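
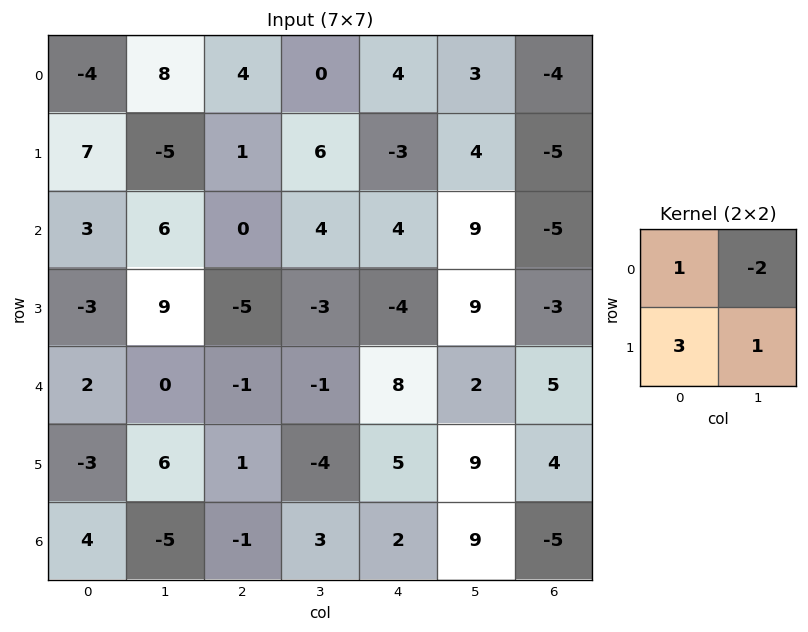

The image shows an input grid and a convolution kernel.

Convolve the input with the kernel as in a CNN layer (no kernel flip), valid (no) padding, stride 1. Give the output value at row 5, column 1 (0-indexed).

-12

The receptive field on the input at this output position is [6 1 / -5 -1]. Elementwise product with the kernel and sum: 6·1 + 1·-2 + -5·3 + -1·1.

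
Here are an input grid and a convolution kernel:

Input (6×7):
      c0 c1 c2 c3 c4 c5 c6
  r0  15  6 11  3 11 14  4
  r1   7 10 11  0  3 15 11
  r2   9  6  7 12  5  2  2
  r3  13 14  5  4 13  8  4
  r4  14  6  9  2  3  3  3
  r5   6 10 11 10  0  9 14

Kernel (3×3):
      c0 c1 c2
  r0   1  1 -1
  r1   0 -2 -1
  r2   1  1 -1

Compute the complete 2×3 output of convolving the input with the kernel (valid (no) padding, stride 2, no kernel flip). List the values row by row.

Output[0,0]: The receptive field on the input at this output position is [15 6 11 / 7 10 11 / 9 6 7]. Elementwise product with the kernel and sum: 15·1 + 6·1 + 11·-1 + 10·-2 + 11·-1 + 9·1 + 6·1 + 7·-1.
Output[0,1]: The receptive field on the input at this output position is [11 3 11 / 11 0 3 / 7 12 5]. Elementwise product with the kernel and sum: 11·1 + 3·1 + 11·-1 + 0·-2 + 3·-1 + 7·1 + 12·1 + 5·-1.

-13 14 -15
-14 1 -12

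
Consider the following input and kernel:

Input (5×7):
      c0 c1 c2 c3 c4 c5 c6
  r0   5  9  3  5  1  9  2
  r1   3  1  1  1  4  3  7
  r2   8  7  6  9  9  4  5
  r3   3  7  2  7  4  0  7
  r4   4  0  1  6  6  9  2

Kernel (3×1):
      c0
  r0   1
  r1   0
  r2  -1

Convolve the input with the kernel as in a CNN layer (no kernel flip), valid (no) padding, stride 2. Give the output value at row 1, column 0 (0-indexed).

4

The receptive field on the input at this output position is [8 / 3 / 4]. Elementwise product with the kernel and sum: 8·1 + 4·-1.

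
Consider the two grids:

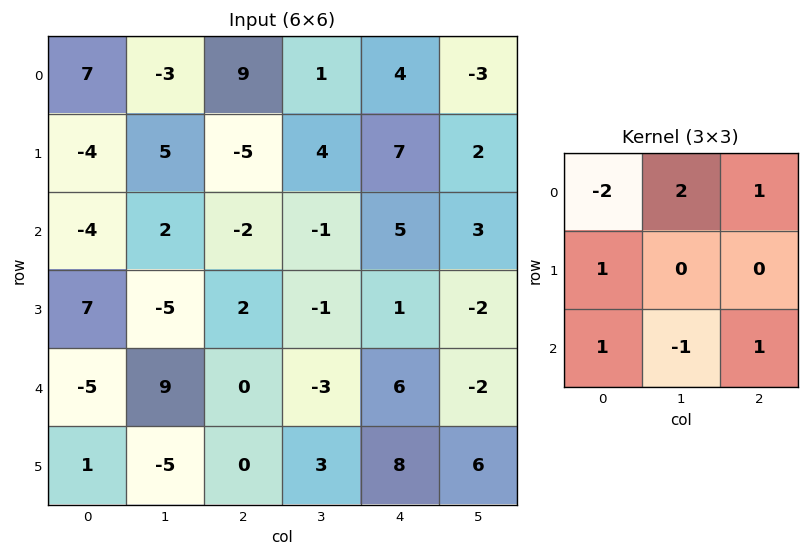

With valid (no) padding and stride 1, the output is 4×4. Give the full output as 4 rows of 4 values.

-23 33 -13 4
23 -22 27 3
3 -8 18 3
-21 20 0 0

Output[0,0]: The receptive field on the input at this output position is [7 -3 9 / -4 5 -5 / -4 2 -2]. Elementwise product with the kernel and sum: 7·-2 + -3·2 + 9·1 + -4·1 + -4·1 + 2·-1 + -2·1.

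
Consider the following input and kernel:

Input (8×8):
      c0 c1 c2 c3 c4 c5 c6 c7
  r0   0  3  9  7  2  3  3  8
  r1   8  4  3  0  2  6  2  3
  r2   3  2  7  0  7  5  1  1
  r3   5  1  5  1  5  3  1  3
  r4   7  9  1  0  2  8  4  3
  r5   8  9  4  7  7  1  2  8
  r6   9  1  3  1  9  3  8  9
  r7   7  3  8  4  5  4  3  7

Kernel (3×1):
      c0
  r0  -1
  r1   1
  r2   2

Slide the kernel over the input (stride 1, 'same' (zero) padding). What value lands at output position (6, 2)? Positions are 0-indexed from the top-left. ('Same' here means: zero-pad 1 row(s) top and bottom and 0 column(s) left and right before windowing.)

The receptive field on the zero-padded input at this output position is [4 / 3 / 8]. Elementwise product with the kernel and sum: 4·-1 + 3·1 + 8·2.

15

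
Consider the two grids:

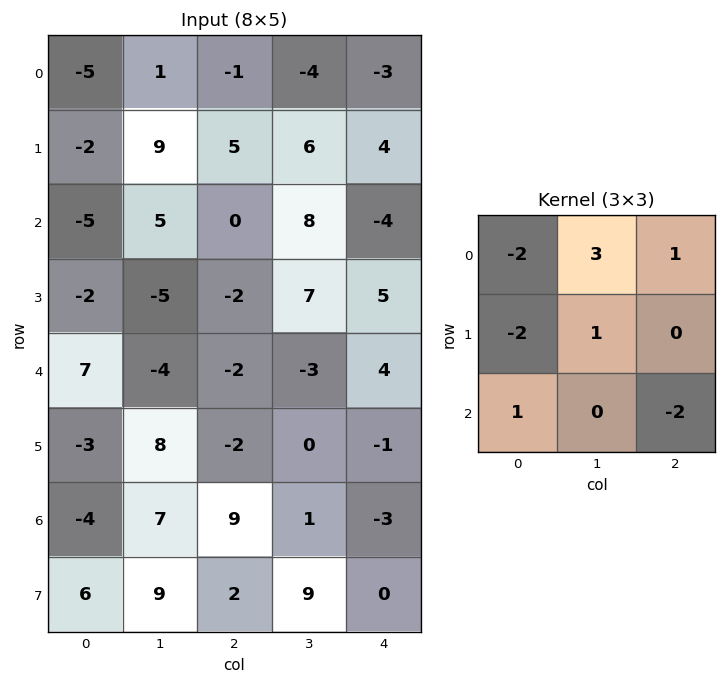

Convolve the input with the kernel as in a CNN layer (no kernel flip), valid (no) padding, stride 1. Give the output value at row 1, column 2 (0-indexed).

8

The receptive field on the input at this output position is [5 6 4 / 0 8 -4 / -2 7 5]. Elementwise product with the kernel and sum: 5·-2 + 6·3 + 4·1 + 0·-2 + 8·1 + -2·1 + 5·-2.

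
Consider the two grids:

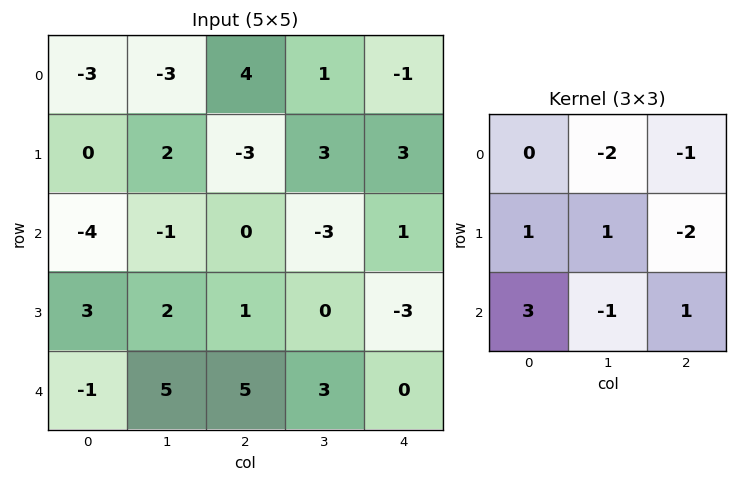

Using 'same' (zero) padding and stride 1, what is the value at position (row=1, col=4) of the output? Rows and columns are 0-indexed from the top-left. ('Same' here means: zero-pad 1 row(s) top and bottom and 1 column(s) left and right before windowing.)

-2

The receptive field on the zero-padded input at this output position is [1 -1 0 / 3 3 0 / -3 1 0]. Elementwise product with the kernel and sum: -1·-2 + 0·-1 + 3·1 + 3·1 + 0·-2 + -3·3 + 1·-1 + 0·1.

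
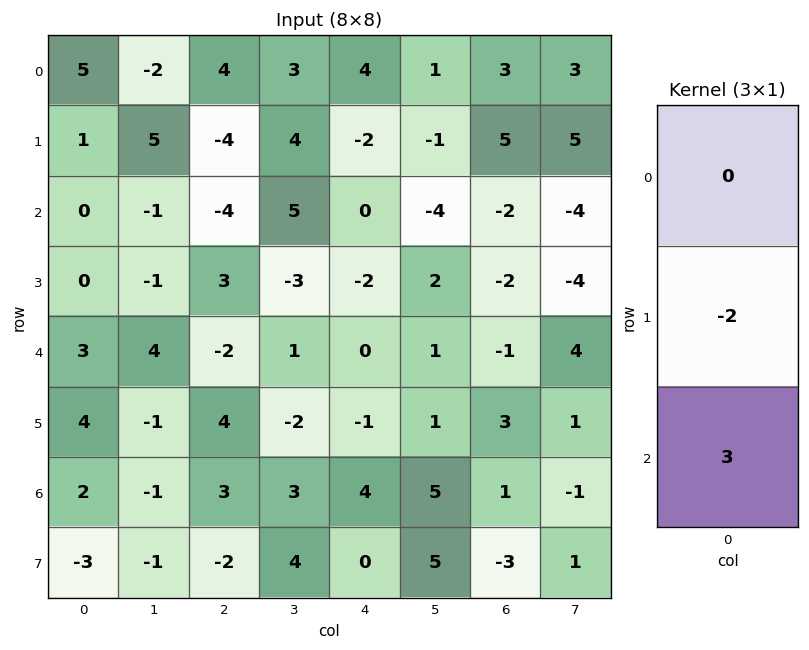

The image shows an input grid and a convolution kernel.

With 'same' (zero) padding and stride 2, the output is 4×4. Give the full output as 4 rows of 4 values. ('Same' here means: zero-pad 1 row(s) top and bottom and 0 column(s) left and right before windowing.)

Output[0,0]: The receptive field on the zero-padded input at this output position is [0 / 5 / 1]. Elementwise product with the kernel and sum: 5·-2 + 1·3.

-7 -20 -14 9
0 17 -6 -2
6 16 -3 11
-13 -12 -8 -11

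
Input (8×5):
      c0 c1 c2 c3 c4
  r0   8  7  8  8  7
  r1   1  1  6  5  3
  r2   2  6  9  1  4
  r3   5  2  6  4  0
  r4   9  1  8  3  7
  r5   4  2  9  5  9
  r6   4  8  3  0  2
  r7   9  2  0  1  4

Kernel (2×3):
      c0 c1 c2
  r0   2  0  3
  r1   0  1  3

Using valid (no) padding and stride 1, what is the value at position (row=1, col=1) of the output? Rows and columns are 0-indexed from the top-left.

29

The receptive field on the input at this output position is [1 6 5 / 6 9 1]. Elementwise product with the kernel and sum: 1·2 + 5·3 + 9·1 + 1·3.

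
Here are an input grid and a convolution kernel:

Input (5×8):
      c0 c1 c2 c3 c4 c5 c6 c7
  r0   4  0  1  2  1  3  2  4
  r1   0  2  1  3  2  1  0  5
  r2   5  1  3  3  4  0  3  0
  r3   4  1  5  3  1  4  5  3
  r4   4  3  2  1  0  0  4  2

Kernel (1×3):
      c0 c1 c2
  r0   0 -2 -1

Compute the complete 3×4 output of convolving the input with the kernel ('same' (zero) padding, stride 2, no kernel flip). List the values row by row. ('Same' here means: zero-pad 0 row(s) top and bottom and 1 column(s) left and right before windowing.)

Output[0,0]: The receptive field on the zero-padded input at this output position is [0 4 0]. Elementwise product with the kernel and sum: 4·-2 + 0·-1.
Output[0,1]: The receptive field on the zero-padded input at this output position is [0 1 2]. Elementwise product with the kernel and sum: 1·-2 + 2·-1.

-8 -4 -5 -8
-11 -9 -8 -6
-11 -5 0 -10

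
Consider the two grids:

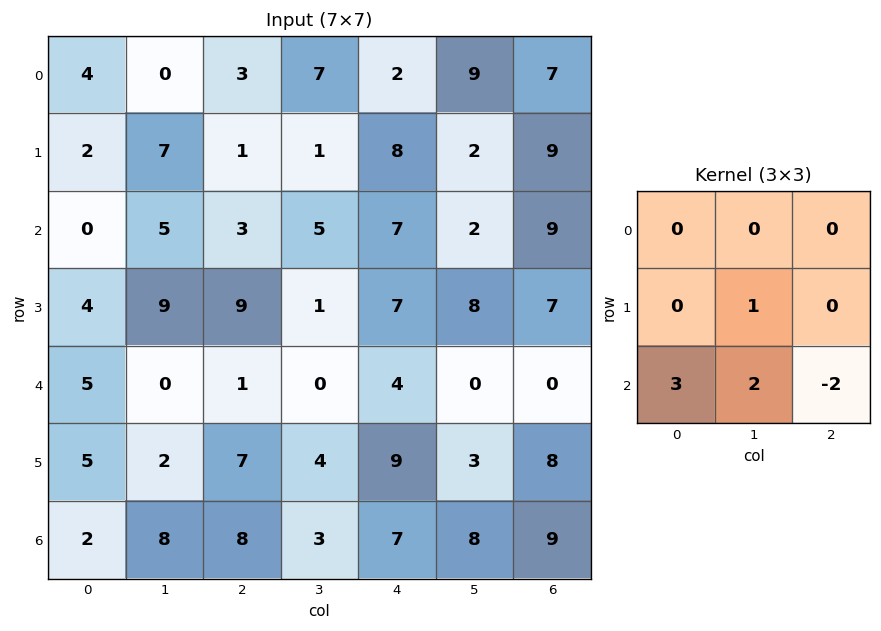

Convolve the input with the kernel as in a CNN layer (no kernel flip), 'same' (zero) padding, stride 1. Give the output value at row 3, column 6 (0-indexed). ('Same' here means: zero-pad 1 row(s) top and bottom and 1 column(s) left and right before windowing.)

The receptive field on the zero-padded input at this output position is [2 9 0 / 8 7 0 / 0 0 0]. Elementwise product with the kernel and sum: 7·1 + 0·3 + 0·2 + 0·-2.

7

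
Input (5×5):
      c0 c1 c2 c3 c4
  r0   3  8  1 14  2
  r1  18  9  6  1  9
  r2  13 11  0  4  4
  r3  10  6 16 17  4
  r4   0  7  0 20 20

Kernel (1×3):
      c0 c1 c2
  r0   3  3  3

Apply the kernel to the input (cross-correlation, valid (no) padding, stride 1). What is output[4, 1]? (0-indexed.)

81

The receptive field on the input at this output position is [7 0 20]. Elementwise product with the kernel and sum: 7·3 + 0·3 + 20·3.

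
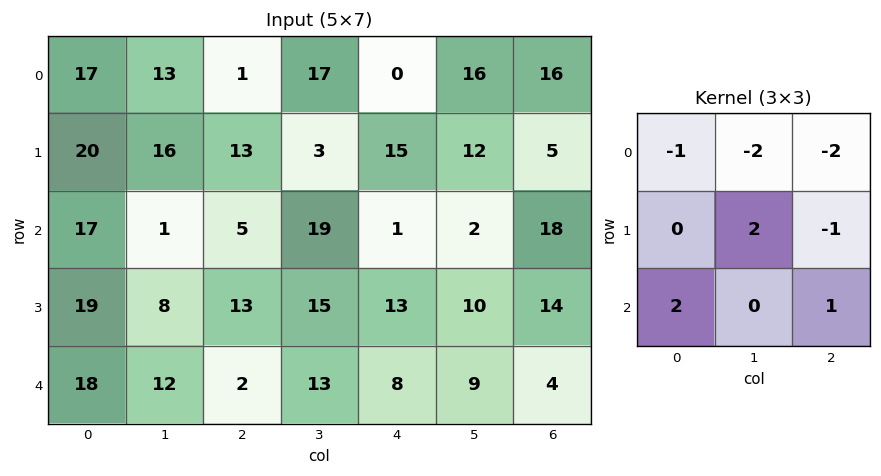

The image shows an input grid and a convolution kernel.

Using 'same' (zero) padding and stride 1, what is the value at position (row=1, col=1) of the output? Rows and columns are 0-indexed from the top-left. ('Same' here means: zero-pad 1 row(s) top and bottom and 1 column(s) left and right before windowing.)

13

The receptive field on the zero-padded input at this output position is [17 13 1 / 20 16 13 / 17 1 5]. Elementwise product with the kernel and sum: 17·-1 + 13·-2 + 1·-2 + 16·2 + 13·-1 + 17·2 + 5·1.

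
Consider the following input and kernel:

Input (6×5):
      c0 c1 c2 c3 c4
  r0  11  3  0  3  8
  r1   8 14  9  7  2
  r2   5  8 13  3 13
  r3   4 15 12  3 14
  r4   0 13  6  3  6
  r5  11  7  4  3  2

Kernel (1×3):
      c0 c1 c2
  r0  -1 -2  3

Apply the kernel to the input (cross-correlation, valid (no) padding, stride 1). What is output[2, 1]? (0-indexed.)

The receptive field on the input at this output position is [8 13 3]. Elementwise product with the kernel and sum: 8·-1 + 13·-2 + 3·3.

-25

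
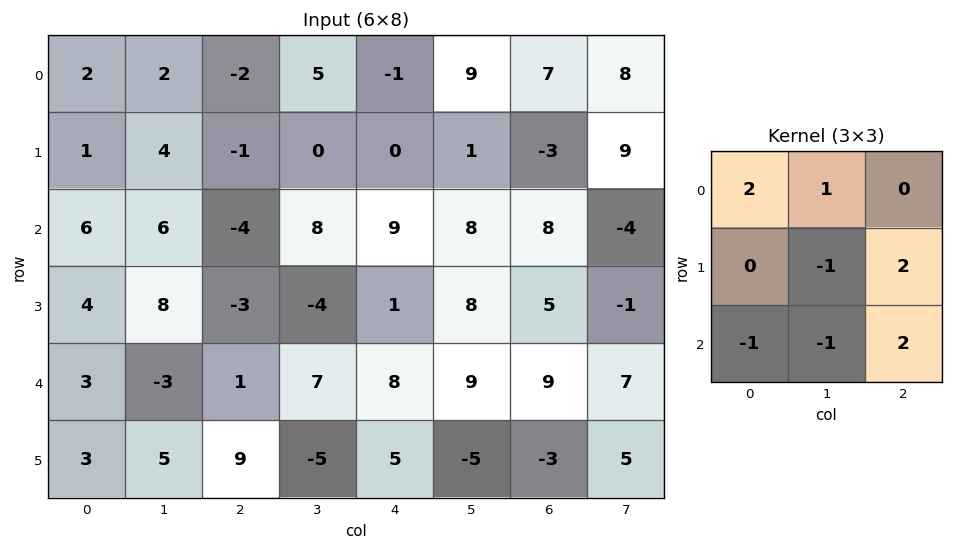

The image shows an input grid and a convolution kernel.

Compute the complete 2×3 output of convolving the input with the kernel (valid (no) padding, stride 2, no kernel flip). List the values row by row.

-20 15 -1
6 14 29

Output[0,0]: The receptive field on the input at this output position is [2 2 -2 / 1 4 -1 / 6 6 -4]. Elementwise product with the kernel and sum: 2·2 + 2·1 + 4·-1 + -1·2 + 6·-1 + 6·-1 + -4·2.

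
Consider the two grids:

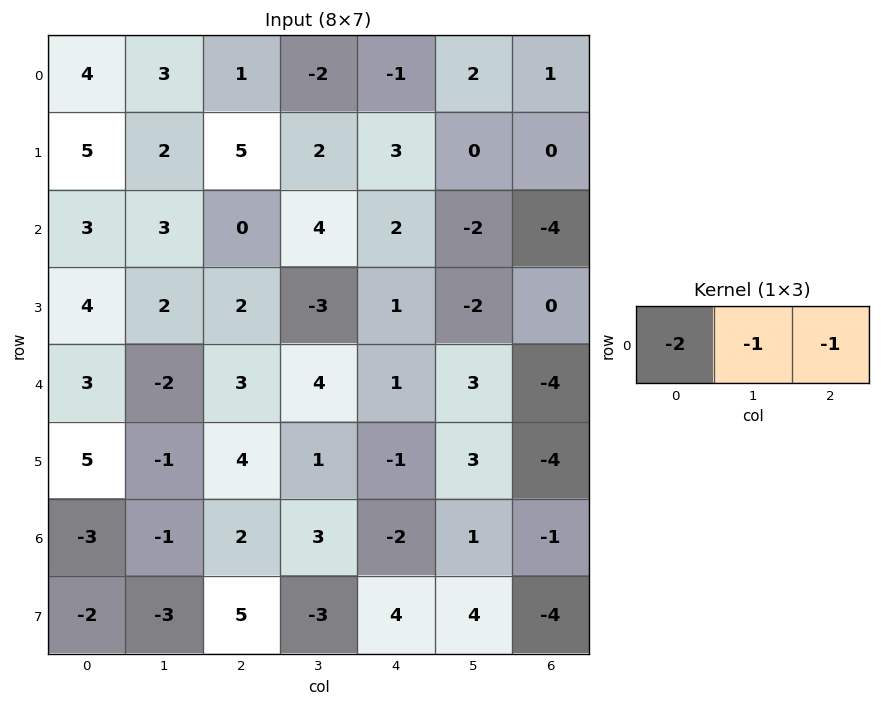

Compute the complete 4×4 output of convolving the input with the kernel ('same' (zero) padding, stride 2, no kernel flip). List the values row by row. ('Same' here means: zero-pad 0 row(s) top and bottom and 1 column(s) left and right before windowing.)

Output[0,0]: The receptive field on the zero-padded input at this output position is [0 4 3]. Elementwise product with the kernel and sum: 0·-2 + 4·-1 + 3·-1.

-7 -5 3 -5
-6 -10 -8 8
-1 -3 -12 -2
4 -3 -5 -1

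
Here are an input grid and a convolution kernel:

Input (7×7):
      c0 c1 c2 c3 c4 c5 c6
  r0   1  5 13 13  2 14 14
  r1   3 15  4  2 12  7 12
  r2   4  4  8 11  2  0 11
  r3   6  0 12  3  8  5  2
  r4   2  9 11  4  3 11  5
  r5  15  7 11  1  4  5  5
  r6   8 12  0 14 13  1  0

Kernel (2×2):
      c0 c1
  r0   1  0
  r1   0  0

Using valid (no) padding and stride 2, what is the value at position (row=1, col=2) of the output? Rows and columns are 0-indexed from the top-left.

2

The receptive field on the input at this output position is [2 0 / 8 5]. Elementwise product with the kernel and sum: 2·1.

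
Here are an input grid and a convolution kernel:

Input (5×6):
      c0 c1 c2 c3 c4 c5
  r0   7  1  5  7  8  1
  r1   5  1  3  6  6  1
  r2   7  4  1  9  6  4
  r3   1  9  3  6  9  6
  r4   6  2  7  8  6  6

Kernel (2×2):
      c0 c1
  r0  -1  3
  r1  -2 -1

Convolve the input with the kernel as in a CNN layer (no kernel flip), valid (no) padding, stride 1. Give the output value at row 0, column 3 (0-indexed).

-1

The receptive field on the input at this output position is [7 8 / 6 6]. Elementwise product with the kernel and sum: 7·-1 + 8·3 + 6·-2 + 6·-1.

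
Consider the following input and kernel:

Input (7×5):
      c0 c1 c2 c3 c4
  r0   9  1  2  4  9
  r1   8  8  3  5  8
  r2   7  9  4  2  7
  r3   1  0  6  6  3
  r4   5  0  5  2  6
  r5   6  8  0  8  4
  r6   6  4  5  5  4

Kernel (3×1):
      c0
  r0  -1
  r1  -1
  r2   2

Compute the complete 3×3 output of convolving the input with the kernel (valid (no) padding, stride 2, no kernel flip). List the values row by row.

Output[0,0]: The receptive field on the input at this output position is [9 / 8 / 7]. Elementwise product with the kernel and sum: 9·-1 + 8·-1 + 7·2.

-3 3 -3
2 0 2
1 5 -2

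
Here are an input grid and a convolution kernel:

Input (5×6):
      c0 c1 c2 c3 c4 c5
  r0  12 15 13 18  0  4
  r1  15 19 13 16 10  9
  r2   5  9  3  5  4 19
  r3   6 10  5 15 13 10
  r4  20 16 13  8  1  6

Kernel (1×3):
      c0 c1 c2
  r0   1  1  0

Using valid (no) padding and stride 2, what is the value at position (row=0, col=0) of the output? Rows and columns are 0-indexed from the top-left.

The receptive field on the input at this output position is [12 15 13]. Elementwise product with the kernel and sum: 12·1 + 15·1.

27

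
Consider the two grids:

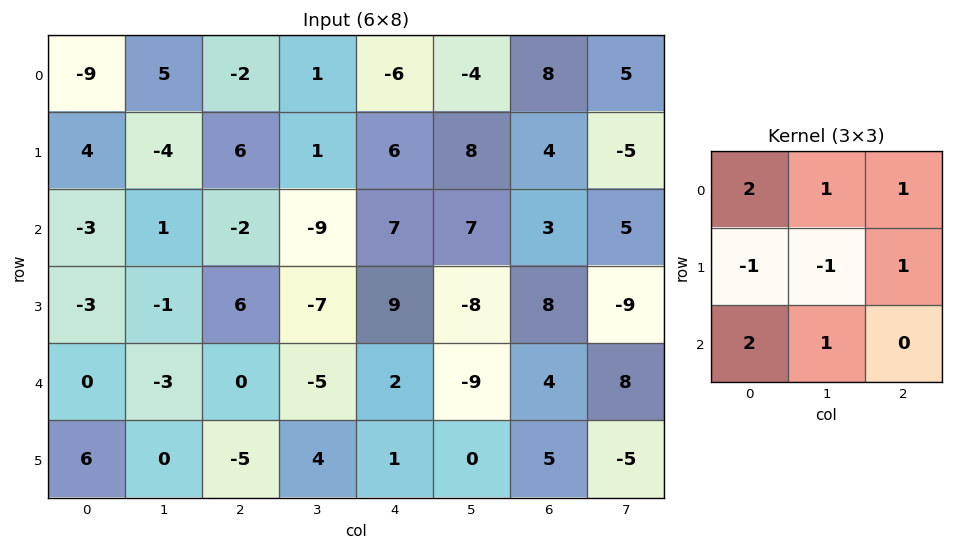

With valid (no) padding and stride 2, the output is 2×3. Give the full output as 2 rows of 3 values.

Output[0,0]: The receptive field on the input at this output position is [-9 5 -2 / 4 -4 6 / -3 1 -2]. Elementwise product with the kernel and sum: -9·2 + 5·1 + -2·1 + 4·-1 + -4·-1 + 6·1 + -3·2 + 1·1.

-14 -23 3
0 -1 26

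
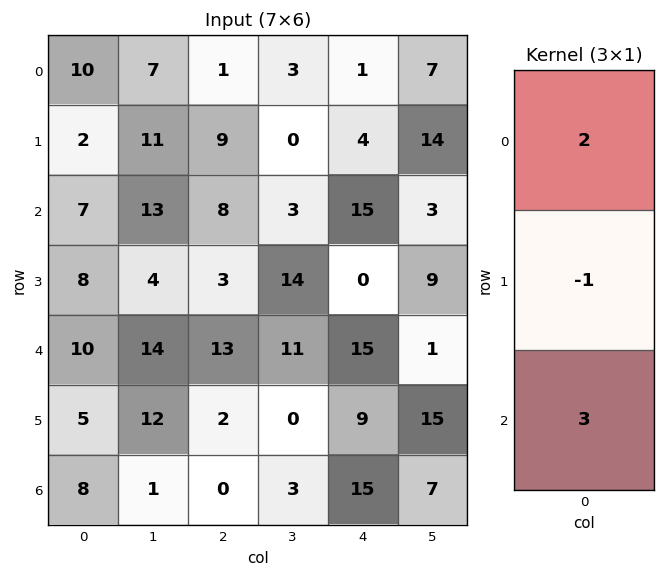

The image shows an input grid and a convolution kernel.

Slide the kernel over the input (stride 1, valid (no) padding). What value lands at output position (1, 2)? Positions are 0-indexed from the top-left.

19

The receptive field on the input at this output position is [9 / 8 / 3]. Elementwise product with the kernel and sum: 9·2 + 8·-1 + 3·3.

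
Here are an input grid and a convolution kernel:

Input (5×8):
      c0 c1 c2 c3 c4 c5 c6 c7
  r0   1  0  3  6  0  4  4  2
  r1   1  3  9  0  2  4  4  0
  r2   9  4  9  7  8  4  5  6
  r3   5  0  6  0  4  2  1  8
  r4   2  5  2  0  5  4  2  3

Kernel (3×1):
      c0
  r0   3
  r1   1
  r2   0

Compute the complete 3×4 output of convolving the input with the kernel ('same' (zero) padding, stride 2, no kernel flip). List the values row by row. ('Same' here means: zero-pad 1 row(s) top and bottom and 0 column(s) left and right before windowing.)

Output[0,0]: The receptive field on the zero-padded input at this output position is [0 / 1 / 1]. Elementwise product with the kernel and sum: 0·3 + 1·1.
Output[0,1]: The receptive field on the zero-padded input at this output position is [0 / 3 / 9]. Elementwise product with the kernel and sum: 0·3 + 3·1.

1 3 0 4
12 36 14 17
17 20 17 5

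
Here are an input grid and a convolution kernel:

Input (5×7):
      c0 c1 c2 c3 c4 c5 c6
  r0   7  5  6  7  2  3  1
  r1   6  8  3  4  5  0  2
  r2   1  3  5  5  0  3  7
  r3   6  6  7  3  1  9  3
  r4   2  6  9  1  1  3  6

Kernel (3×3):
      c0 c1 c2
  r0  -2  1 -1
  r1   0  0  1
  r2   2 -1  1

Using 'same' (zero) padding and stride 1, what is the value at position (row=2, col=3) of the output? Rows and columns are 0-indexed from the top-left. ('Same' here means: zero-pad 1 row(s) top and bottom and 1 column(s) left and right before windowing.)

5

The receptive field on the zero-padded input at this output position is [3 4 5 / 5 5 0 / 7 3 1]. Elementwise product with the kernel and sum: 3·-2 + 4·1 + 5·-1 + 0·1 + 7·2 + 3·-1 + 1·1.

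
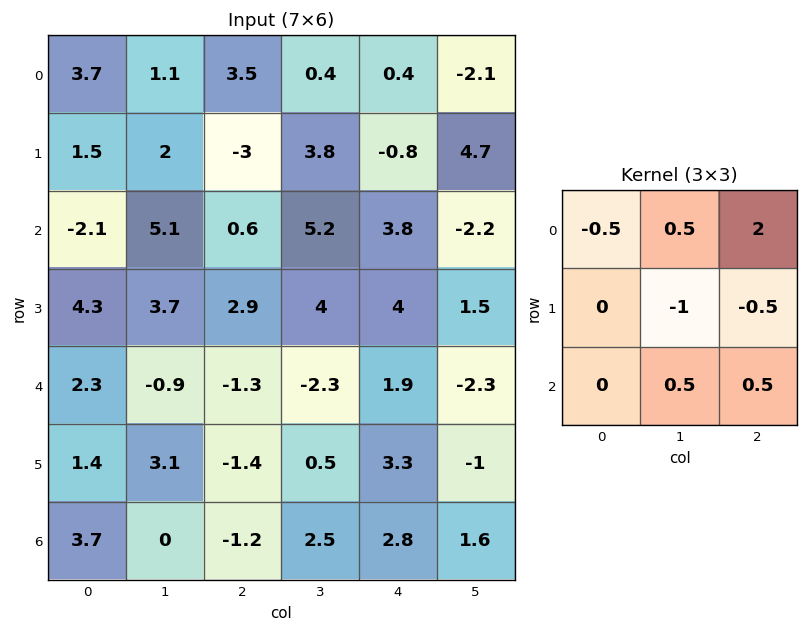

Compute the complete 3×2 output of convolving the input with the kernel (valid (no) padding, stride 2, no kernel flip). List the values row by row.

8.05 0.35
-1.45 3.7
-7.2 3.8

Output[0,0]: The receptive field on the input at this output position is [3.7 1.1 3.5 / 1.5 2 -3 / -2.1 5.1 0.6]. Elementwise product with the kernel and sum: 3.7·-0.5 + 1.1·0.5 + 3.5·2 + 2·-1 + -3·-0.5 + 5.1·0.5 + 0.6·0.5.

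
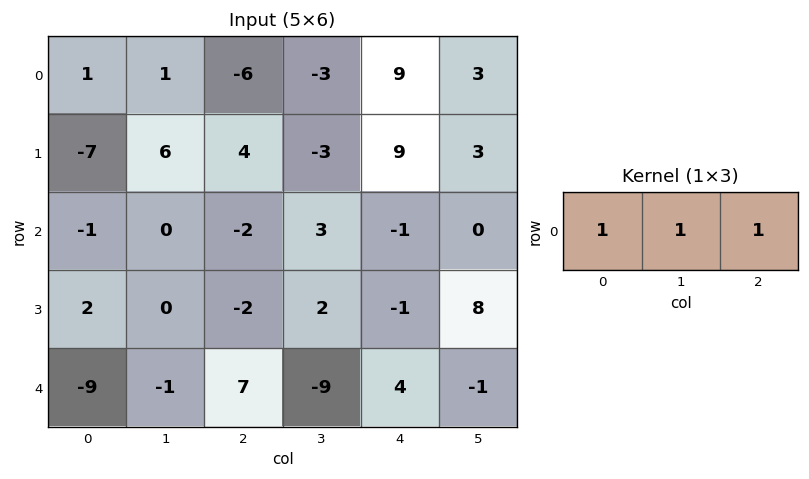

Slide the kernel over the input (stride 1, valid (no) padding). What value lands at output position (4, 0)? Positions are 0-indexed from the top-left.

-3

The receptive field on the input at this output position is [-9 -1 7]. Elementwise product with the kernel and sum: -9·1 + -1·1 + 7·1.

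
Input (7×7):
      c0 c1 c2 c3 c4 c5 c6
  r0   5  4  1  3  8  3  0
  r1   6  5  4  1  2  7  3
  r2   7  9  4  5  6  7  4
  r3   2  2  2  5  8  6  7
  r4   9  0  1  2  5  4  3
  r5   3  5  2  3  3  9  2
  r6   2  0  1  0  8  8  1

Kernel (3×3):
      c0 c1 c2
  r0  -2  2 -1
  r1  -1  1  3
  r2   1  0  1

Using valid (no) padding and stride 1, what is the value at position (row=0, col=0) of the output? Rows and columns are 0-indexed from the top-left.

The receptive field on the input at this output position is [5 4 1 / 6 5 4 / 7 9 4]. Elementwise product with the kernel and sum: 5·-2 + 4·2 + 1·-1 + 6·-1 + 5·1 + 4·3 + 7·1 + 4·1.

19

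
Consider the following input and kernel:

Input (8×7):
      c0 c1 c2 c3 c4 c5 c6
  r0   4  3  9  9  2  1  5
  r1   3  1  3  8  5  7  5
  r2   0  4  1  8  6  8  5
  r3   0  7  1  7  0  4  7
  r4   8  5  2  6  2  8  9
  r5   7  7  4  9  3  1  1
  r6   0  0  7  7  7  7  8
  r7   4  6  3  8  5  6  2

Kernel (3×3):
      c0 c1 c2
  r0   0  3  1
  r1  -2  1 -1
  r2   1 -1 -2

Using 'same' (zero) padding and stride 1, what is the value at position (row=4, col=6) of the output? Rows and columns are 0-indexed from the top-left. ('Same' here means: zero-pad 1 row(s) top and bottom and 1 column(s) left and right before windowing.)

The receptive field on the zero-padded input at this output position is [4 7 0 / 8 9 0 / 1 1 0]. Elementwise product with the kernel and sum: 7·3 + 0·1 + 8·-2 + 9·1 + 0·-1 + 1·1 + 1·-1 + 0·-2.

14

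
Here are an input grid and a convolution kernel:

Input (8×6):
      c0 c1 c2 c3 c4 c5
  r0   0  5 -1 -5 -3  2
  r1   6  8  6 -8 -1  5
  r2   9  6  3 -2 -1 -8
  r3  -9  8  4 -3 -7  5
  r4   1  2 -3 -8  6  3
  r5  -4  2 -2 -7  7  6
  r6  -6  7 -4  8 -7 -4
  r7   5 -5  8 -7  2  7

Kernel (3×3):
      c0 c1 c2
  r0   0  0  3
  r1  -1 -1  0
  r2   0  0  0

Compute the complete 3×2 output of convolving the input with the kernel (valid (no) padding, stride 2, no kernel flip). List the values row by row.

-17 -7
10 -4
-7 27

Output[0,0]: The receptive field on the input at this output position is [0 5 -1 / 6 8 6 / 9 6 3]. Elementwise product with the kernel and sum: -1·3 + 6·-1 + 8·-1.
Output[0,1]: The receptive field on the input at this output position is [-1 -5 -3 / 6 -8 -1 / 3 -2 -1]. Elementwise product with the kernel and sum: -3·3 + 6·-1 + -8·-1.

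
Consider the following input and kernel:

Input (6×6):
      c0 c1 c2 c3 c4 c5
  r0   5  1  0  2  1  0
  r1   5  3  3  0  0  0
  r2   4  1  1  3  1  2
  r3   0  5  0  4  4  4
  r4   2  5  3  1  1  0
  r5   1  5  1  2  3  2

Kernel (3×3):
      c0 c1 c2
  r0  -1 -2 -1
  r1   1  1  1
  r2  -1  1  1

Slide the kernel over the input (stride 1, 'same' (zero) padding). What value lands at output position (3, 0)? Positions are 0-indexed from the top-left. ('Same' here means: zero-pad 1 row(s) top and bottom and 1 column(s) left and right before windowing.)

3

The receptive field on the zero-padded input at this output position is [0 4 1 / 0 0 5 / 0 2 5]. Elementwise product with the kernel and sum: 0·-1 + 4·-2 + 1·-1 + 0·1 + 0·1 + 5·1 + 0·-1 + 2·1 + 5·1.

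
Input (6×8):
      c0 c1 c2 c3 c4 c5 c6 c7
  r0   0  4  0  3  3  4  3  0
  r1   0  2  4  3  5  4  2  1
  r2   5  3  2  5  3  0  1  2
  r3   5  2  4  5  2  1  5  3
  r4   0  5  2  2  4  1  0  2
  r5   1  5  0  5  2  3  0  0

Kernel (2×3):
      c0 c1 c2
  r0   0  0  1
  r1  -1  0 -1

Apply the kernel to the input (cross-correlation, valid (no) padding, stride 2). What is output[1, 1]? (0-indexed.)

-3

The receptive field on the input at this output position is [2 5 3 / 4 5 2]. Elementwise product with the kernel and sum: 3·1 + 4·-1 + 2·-1.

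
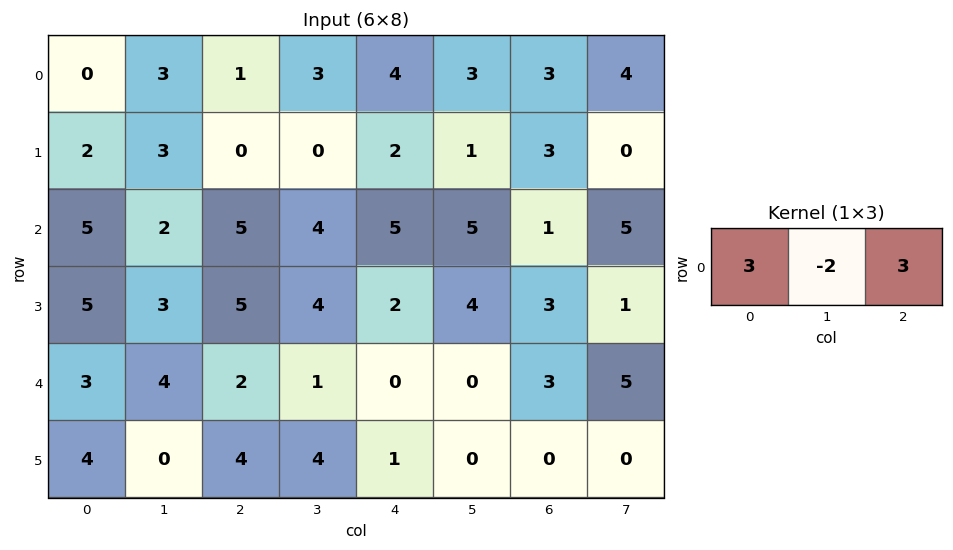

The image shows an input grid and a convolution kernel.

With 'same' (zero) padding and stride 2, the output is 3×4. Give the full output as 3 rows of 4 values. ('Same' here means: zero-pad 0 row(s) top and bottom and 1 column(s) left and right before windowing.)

Output[0,0]: The receptive field on the zero-padded input at this output position is [0 0 3]. Elementwise product with the kernel and sum: 0·3 + 0·-2 + 3·3.

9 16 10 15
-4 8 17 28
6 11 3 9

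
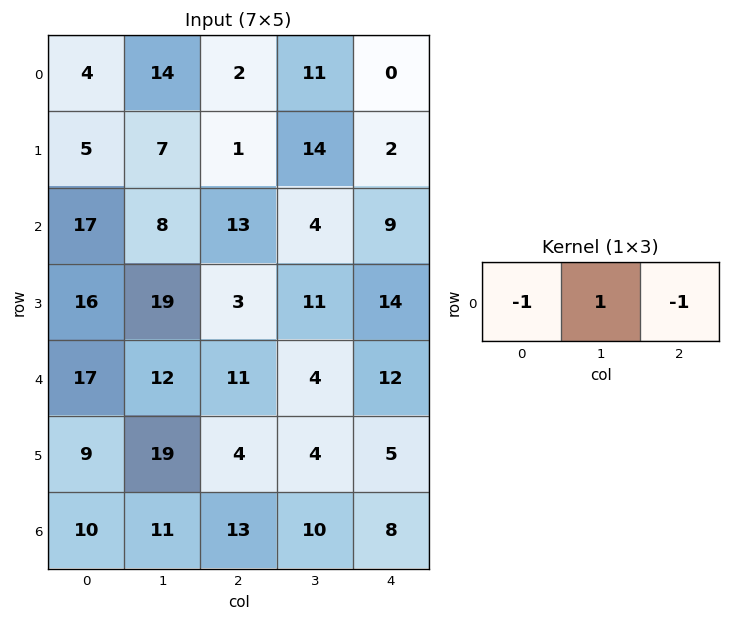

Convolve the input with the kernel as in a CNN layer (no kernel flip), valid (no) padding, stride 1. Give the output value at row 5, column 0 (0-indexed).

The receptive field on the input at this output position is [9 19 4]. Elementwise product with the kernel and sum: 9·-1 + 19·1 + 4·-1.

6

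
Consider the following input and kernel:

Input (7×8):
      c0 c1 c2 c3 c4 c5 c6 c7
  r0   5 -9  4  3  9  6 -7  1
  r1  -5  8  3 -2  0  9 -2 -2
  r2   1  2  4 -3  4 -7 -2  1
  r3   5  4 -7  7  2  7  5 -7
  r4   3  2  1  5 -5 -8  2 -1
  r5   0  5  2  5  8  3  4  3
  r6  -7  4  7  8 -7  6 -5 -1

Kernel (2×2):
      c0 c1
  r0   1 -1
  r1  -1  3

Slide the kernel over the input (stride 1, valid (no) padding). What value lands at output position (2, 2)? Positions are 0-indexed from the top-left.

The receptive field on the input at this output position is [4 -3 / -7 7]. Elementwise product with the kernel and sum: 4·1 + -3·-1 + -7·-1 + 7·3.

35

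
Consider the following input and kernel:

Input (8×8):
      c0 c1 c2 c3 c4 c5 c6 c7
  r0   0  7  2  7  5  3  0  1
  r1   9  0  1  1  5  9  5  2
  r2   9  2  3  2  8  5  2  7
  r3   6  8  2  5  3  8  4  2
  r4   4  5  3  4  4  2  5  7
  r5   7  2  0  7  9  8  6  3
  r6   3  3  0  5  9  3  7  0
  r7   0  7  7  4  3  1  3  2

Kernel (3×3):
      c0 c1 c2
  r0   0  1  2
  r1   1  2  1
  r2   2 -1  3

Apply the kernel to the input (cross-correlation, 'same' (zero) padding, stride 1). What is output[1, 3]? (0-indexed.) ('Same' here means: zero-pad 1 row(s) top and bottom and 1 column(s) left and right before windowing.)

The receptive field on the zero-padded input at this output position is [2 7 5 / 1 1 5 / 3 2 8]. Elementwise product with the kernel and sum: 7·1 + 5·2 + 1·1 + 1·2 + 5·1 + 3·2 + 2·-1 + 8·3.

53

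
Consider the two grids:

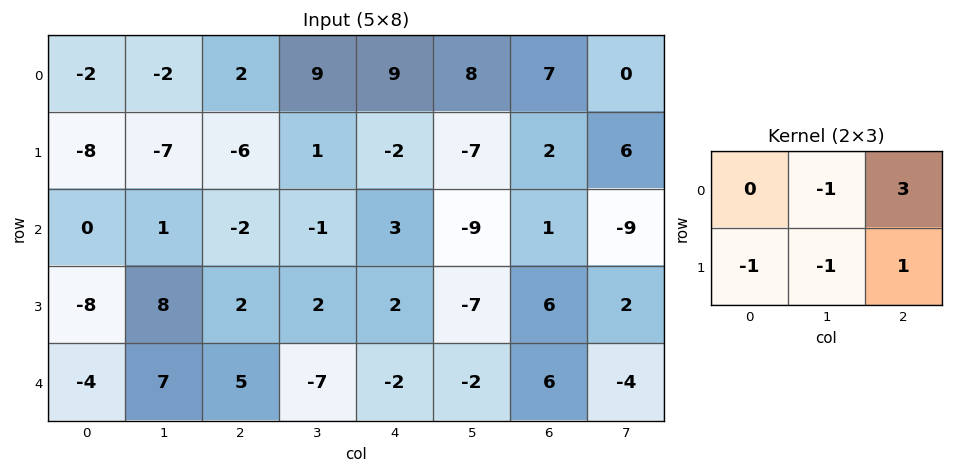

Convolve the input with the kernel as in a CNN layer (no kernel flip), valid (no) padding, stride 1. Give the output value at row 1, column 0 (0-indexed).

The receptive field on the input at this output position is [-8 -7 -6 / 0 1 -2]. Elementwise product with the kernel and sum: -7·-1 + -6·3 + 0·-1 + 1·-1 + -2·1.

-14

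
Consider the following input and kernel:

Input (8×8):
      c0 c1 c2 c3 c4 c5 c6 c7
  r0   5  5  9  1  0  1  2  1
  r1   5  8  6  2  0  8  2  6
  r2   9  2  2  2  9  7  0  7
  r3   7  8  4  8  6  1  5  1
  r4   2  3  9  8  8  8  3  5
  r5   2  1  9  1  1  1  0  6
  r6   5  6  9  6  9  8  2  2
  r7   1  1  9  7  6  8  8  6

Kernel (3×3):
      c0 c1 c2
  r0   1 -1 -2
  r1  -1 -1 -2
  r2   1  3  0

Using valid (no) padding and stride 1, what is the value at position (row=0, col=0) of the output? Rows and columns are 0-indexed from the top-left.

-28

The receptive field on the input at this output position is [5 5 9 / 5 8 6 / 9 2 2]. Elementwise product with the kernel and sum: 5·1 + 5·-1 + 9·-2 + 5·-1 + 8·-1 + 6·-2 + 9·1 + 2·3.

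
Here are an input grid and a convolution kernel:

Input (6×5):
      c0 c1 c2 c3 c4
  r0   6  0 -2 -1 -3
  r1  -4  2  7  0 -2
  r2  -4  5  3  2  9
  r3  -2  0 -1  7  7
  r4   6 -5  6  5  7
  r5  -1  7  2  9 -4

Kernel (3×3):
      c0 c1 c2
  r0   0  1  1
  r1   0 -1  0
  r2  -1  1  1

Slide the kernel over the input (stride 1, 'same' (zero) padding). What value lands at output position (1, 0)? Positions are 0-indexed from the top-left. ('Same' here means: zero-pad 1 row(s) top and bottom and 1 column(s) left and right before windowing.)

11

The receptive field on the zero-padded input at this output position is [0 6 0 / 0 -4 2 / 0 -4 5]. Elementwise product with the kernel and sum: 6·1 + 0·1 + -4·-1 + 0·-1 + -4·1 + 5·1.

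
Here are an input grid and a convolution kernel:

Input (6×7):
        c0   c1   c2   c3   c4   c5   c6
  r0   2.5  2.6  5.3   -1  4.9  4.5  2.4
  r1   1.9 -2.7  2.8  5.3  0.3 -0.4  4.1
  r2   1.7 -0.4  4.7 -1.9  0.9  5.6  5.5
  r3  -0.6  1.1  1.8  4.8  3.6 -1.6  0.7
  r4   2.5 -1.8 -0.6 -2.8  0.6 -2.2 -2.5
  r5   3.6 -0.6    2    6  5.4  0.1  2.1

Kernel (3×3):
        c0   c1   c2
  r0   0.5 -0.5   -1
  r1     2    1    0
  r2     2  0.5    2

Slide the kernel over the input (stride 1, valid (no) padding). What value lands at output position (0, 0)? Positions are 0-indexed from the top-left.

The receptive field on the input at this output position is [2.5 2.6 5.3 / 1.9 -2.7 2.8 / 1.7 -0.4 4.7]. Elementwise product with the kernel and sum: 2.5·0.5 + 2.6·-0.5 + 5.3·-1 + 1.9·2 + -2.7·1 + 1.7·2 + -0.4·0.5 + 4.7·2.

8.35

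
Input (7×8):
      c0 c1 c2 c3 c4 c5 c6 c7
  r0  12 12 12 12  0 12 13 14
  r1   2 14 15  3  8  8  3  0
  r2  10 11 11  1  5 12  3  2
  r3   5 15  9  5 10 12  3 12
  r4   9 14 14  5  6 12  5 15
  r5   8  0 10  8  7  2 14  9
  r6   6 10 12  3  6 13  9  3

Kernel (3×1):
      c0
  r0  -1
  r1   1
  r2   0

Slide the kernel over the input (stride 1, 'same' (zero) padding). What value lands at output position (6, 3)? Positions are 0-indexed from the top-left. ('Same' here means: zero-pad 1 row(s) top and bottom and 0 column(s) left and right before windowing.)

The receptive field on the zero-padded input at this output position is [8 / 3 / 0]. Elementwise product with the kernel and sum: 8·-1 + 3·1.

-5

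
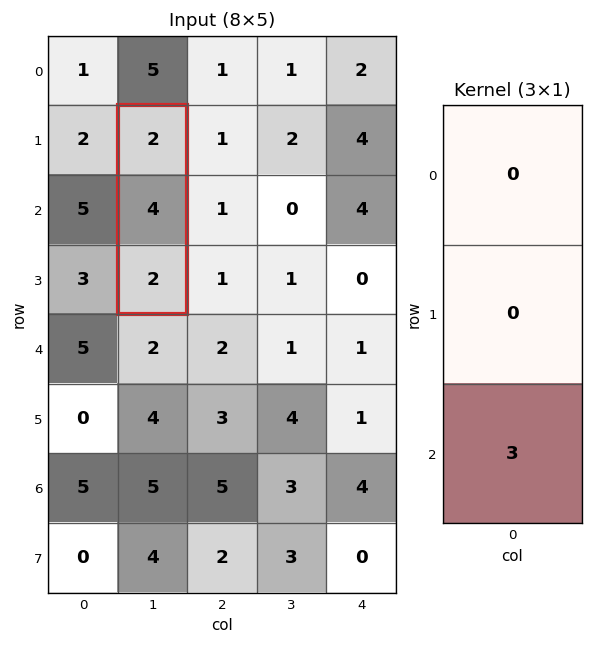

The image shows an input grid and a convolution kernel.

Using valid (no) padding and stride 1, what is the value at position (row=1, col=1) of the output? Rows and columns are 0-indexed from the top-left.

6

The receptive field on the input at this output position is [2 / 4 / 2]. Elementwise product with the kernel and sum: 2·3.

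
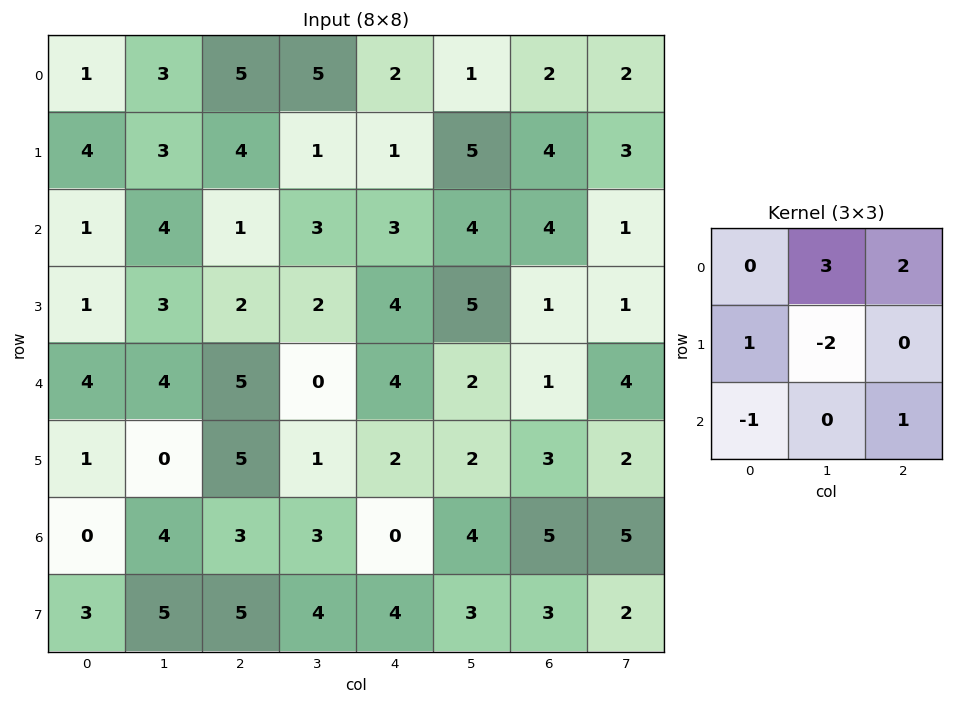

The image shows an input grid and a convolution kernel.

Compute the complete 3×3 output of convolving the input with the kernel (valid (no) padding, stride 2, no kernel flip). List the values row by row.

17 23 -1
10 12 11
26 8 11

Output[0,0]: The receptive field on the input at this output position is [1 3 5 / 4 3 4 / 1 4 1]. Elementwise product with the kernel and sum: 3·3 + 5·2 + 4·1 + 3·-2 + 1·-1 + 1·1.
Output[0,1]: The receptive field on the input at this output position is [5 5 2 / 4 1 1 / 1 3 3]. Elementwise product with the kernel and sum: 5·3 + 2·2 + 4·1 + 1·-2 + 1·-1 + 3·1.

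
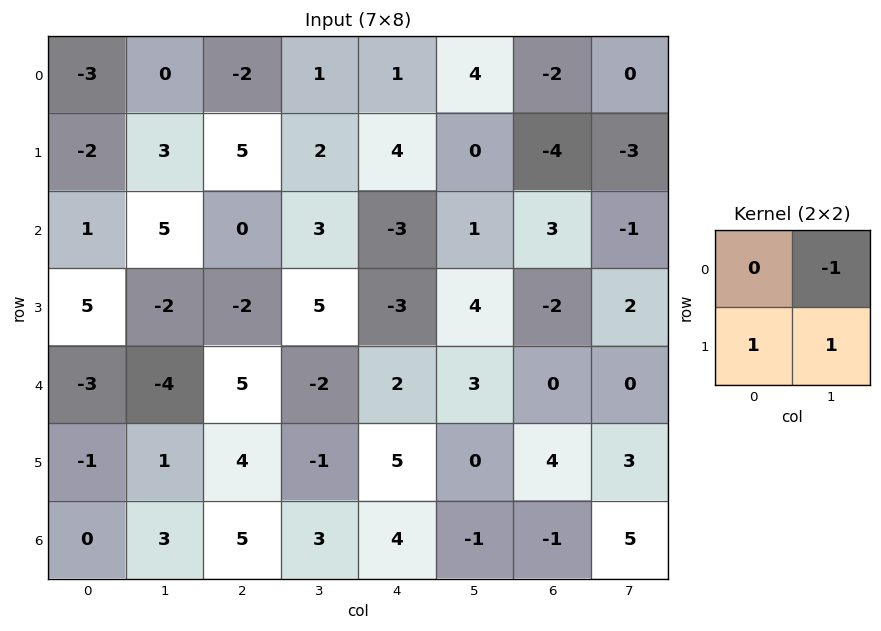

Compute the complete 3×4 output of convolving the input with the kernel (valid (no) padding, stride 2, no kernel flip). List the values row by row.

1 6 0 -7
-2 0 0 1
4 5 2 7

Output[0,0]: The receptive field on the input at this output position is [-3 0 / -2 3]. Elementwise product with the kernel and sum: 0·-1 + -2·1 + 3·1.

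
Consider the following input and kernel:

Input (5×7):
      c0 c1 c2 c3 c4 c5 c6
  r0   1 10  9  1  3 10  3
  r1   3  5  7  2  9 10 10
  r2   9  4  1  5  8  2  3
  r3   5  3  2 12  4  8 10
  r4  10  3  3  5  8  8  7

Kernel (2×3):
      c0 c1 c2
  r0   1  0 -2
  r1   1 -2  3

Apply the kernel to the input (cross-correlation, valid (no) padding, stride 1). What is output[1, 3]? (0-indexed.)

-23

The receptive field on the input at this output position is [2 9 10 / 5 8 2]. Elementwise product with the kernel and sum: 2·1 + 10·-2 + 5·1 + 8·-2 + 2·3.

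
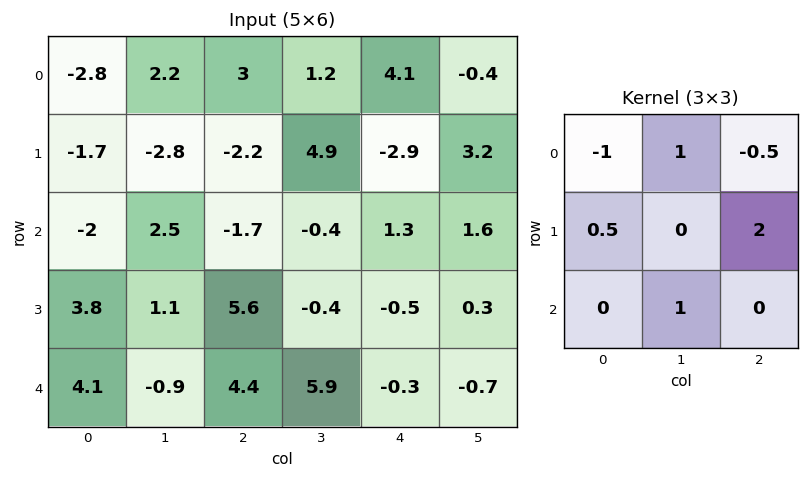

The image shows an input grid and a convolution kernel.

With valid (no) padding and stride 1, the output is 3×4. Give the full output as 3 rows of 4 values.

Output[0,0]: The receptive field on the input at this output position is [-2.8 2.2 3 / -1.7 -2.8 -2.2 / -2 2.5 -1.7]. Elementwise product with the kernel and sum: -2.8·-1 + 2.2·1 + 3·-0.5 + -1.7·0.5 + -2.2·2 + 2.5·1.
Output[0,1]: The receptive field on the input at this output position is [2.2 3 1.2 / -2.8 -2.2 4.9 / 2.5 -1.7 -0.4]. Elementwise product with the kernel and sum: 2.2·-1 + 3·1 + 1.2·-0.5 + -2.8·0.5 + 4.9·2 + -1.7·1.

0.75 6.9 -11.15 13.25
-3.3 4.2 9.9 -6.9
17.55 0.15 8.35 1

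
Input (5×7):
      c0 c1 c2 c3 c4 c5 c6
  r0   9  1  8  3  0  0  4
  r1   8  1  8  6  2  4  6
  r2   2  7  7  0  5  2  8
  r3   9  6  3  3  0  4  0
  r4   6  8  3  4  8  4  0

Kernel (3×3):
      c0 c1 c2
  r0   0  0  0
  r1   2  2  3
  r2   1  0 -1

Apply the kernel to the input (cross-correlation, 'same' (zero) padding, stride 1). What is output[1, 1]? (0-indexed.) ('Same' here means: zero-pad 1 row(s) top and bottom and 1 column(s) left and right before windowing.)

The receptive field on the zero-padded input at this output position is [9 1 8 / 8 1 8 / 2 7 7]. Elementwise product with the kernel and sum: 8·2 + 1·2 + 8·3 + 2·1 + 7·-1.

37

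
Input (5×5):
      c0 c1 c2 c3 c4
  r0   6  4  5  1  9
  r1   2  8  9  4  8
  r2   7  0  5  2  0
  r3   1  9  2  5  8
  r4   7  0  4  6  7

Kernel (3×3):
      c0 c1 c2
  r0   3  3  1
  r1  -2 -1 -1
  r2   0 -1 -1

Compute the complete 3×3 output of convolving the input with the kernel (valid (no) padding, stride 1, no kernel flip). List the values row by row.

Output[0,0]: The receptive field on the input at this output position is [6 4 5 / 2 8 9 / 7 0 5]. Elementwise product with the kernel and sum: 6·3 + 4·3 + 5·1 + 2·-2 + 8·-1 + 9·-1 + 0·-1 + 5·-1.
Output[0,1]: The receptive field on the input at this output position is [4 5 1 / 8 9 4 / 0 5 2]. Elementwise product with the kernel and sum: 4·3 + 5·3 + 1·1 + 8·-2 + 9·-1 + 4·-1 + 5·-1 + 2·-1.

9 -8 -5
9 41 22
9 -18 -9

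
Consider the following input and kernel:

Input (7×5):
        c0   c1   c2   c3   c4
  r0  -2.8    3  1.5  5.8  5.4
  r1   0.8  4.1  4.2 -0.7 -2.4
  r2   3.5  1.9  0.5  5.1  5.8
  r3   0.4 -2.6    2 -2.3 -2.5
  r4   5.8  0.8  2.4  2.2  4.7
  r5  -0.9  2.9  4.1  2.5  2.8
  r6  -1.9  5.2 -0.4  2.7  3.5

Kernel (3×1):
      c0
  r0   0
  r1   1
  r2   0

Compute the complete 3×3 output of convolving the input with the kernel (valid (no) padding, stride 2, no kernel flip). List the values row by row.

Output[0,0]: The receptive field on the input at this output position is [-2.8 / 0.8 / 3.5]. Elementwise product with the kernel and sum: 0.8·1.

0.8 4.2 -2.4
0.4 2 -2.5
-0.9 4.1 2.8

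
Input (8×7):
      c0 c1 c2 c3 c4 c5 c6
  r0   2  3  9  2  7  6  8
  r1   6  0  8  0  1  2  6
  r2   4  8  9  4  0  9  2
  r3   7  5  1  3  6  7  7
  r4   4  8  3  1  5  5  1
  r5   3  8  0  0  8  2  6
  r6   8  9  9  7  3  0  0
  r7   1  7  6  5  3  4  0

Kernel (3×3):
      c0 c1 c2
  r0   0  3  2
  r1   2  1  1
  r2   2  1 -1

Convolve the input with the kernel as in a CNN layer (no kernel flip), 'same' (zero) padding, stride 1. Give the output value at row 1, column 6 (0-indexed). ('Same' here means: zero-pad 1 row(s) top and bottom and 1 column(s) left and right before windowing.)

The receptive field on the zero-padded input at this output position is [6 8 0 / 2 6 0 / 9 2 0]. Elementwise product with the kernel and sum: 8·3 + 0·2 + 2·2 + 6·1 + 0·1 + 9·2 + 2·1 + 0·-1.

54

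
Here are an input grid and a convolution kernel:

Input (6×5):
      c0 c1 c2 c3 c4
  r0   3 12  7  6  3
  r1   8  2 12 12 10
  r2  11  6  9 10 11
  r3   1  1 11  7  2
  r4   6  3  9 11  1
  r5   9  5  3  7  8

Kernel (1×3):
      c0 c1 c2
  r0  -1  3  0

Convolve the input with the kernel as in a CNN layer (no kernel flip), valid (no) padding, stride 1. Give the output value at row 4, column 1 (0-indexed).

24

The receptive field on the input at this output position is [3 9 11]. Elementwise product with the kernel and sum: 3·-1 + 9·3.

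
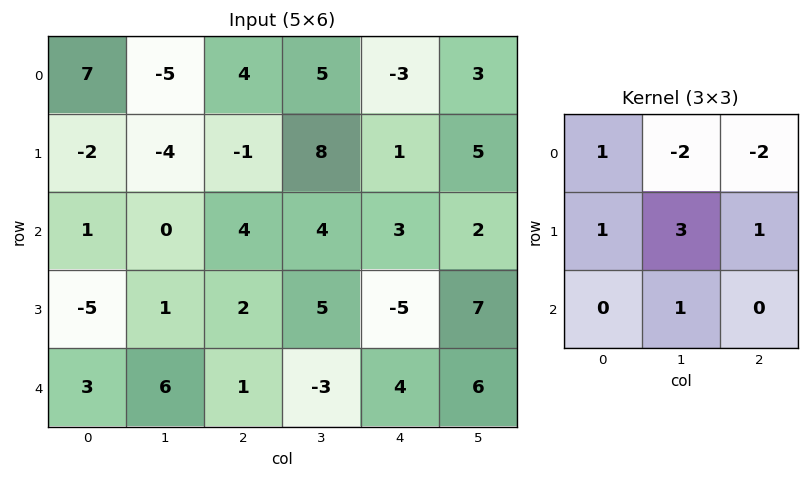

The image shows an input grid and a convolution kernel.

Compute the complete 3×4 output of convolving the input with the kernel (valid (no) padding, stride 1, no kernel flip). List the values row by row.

Output[0,0]: The receptive field on the input at this output position is [7 -5 4 / -2 -4 -1 / 1 0 4]. Elementwise product with the kernel and sum: 7·1 + -5·-2 + 4·-2 + -2·1 + -4·3 + -1·1 + 0·1.
Output[0,1]: The receptive field on the input at this output position is [-5 4 5 / -4 -1 8 / 0 4 4]. Elementwise product with the kernel and sum: -5·1 + 4·-2 + 5·-2 + -4·1 + -1·3 + 8·1 + 4·1.

-6 -18 28 24
14 0 5 6
-1 -3 -1 -5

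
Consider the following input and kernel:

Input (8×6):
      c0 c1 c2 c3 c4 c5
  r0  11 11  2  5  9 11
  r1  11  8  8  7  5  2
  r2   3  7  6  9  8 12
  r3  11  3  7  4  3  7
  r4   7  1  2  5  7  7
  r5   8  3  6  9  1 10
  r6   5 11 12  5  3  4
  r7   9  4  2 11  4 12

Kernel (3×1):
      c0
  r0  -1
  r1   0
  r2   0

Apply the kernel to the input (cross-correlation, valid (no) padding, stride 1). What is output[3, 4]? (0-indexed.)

The receptive field on the input at this output position is [3 / 7 / 1]. Elementwise product with the kernel and sum: 3·-1.

-3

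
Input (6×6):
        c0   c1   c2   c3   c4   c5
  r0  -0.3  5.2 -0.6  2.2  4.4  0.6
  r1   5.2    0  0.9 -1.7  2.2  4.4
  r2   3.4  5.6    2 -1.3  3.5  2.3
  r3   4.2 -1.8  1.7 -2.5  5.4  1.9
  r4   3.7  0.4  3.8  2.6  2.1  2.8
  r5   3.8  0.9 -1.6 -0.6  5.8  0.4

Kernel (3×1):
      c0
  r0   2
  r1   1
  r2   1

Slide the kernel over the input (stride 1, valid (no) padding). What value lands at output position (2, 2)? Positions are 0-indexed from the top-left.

The receptive field on the input at this output position is [2 / 1.7 / 3.8]. Elementwise product with the kernel and sum: 2·2 + 1.7·1 + 3.8·1.

9.5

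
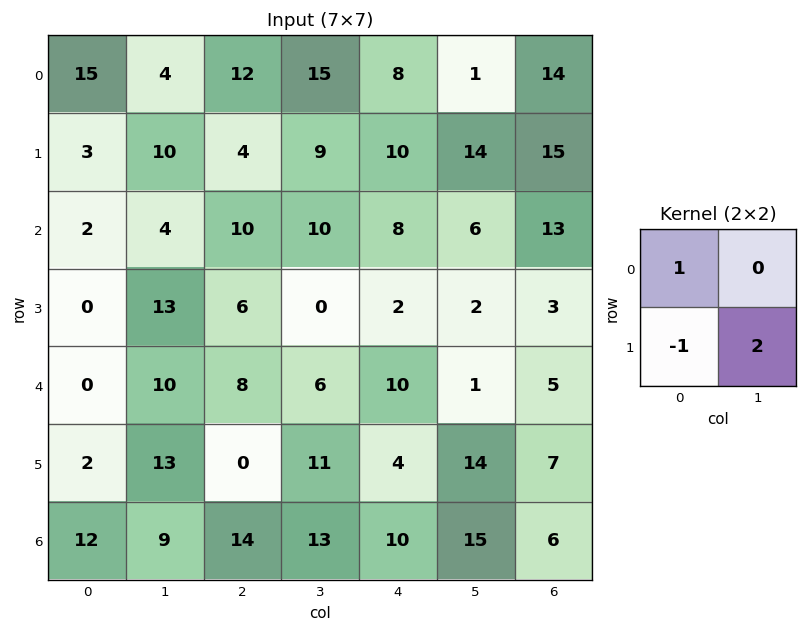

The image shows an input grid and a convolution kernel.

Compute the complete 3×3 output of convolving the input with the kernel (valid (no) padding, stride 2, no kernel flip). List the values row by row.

Output[0,0]: The receptive field on the input at this output position is [15 4 / 3 10]. Elementwise product with the kernel and sum: 15·1 + 3·-1 + 10·2.
Output[0,1]: The receptive field on the input at this output position is [12 15 / 4 9]. Elementwise product with the kernel and sum: 12·1 + 4·-1 + 9·2.

32 26 26
28 4 10
24 30 34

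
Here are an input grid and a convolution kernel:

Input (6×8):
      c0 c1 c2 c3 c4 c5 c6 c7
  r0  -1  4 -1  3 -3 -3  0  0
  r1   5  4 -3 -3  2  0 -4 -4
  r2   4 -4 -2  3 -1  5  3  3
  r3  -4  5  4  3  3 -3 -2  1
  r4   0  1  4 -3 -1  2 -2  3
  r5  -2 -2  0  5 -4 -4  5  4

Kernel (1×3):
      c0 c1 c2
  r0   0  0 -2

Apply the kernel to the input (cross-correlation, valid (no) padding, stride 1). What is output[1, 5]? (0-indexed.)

The receptive field on the input at this output position is [0 -4 -4]. Elementwise product with the kernel and sum: -4·-2.

8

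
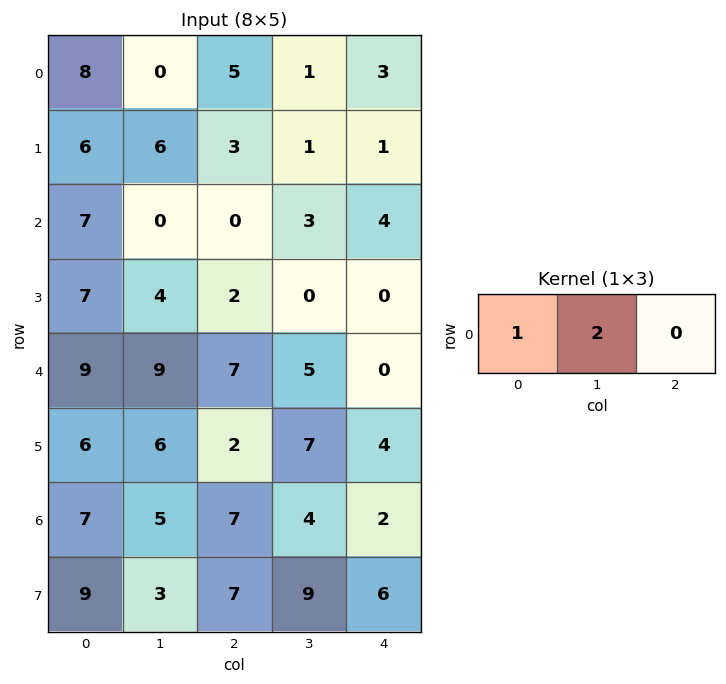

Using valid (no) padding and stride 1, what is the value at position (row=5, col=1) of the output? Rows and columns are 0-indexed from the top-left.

10

The receptive field on the input at this output position is [6 2 7]. Elementwise product with the kernel and sum: 6·1 + 2·2.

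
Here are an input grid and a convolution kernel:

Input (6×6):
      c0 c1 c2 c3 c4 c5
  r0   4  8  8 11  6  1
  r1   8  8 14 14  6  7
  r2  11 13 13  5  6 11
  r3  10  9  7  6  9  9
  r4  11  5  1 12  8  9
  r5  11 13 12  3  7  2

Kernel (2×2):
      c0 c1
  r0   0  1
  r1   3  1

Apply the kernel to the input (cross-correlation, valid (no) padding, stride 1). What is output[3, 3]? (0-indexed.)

53

The receptive field on the input at this output position is [6 9 / 12 8]. Elementwise product with the kernel and sum: 9·1 + 12·3 + 8·1.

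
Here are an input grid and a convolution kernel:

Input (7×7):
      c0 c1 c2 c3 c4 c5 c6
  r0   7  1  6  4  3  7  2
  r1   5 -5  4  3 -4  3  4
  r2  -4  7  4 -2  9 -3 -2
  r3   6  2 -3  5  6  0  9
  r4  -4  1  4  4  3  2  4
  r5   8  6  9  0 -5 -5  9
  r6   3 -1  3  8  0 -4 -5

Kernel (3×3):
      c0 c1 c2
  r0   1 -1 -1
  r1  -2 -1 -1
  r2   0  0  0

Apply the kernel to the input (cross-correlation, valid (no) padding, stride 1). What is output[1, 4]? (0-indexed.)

-24

The receptive field on the input at this output position is [-4 3 4 / 9 -3 -2 / 6 0 9]. Elementwise product with the kernel and sum: -4·1 + 3·-1 + 4·-1 + 9·-2 + -3·-1 + -2·-1.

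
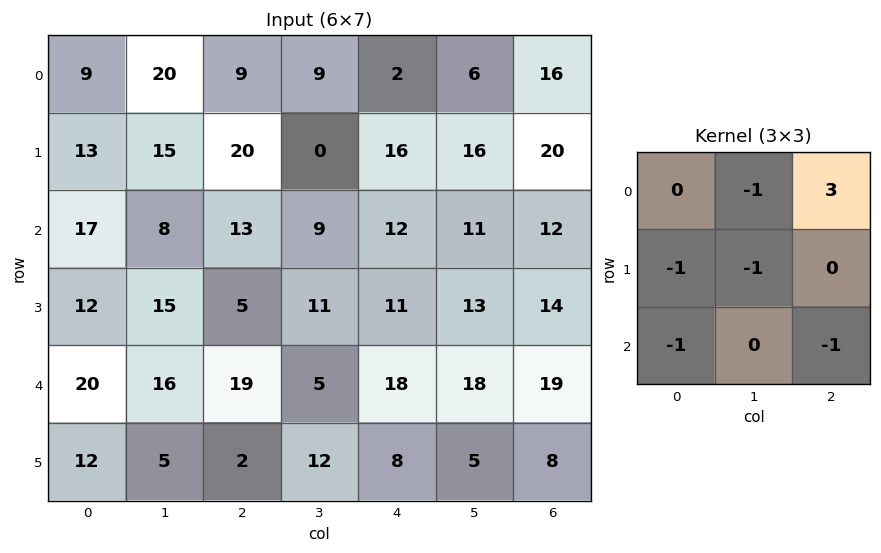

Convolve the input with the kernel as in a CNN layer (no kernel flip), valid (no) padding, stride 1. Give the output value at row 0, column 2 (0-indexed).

-48

The receptive field on the input at this output position is [9 9 2 / 20 0 16 / 13 9 12]. Elementwise product with the kernel and sum: 9·-1 + 2·3 + 20·-1 + 0·-1 + 13·-1 + 12·-1.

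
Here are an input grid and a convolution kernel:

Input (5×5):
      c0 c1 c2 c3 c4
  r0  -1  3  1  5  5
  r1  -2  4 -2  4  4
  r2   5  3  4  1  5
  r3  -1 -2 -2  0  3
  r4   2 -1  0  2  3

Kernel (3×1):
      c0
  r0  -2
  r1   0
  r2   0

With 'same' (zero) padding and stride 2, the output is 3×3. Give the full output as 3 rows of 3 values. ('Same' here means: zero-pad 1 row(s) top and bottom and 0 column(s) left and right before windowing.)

0 0 0
4 4 -8
2 4 -6

Output[0,0]: The receptive field on the zero-padded input at this output position is [0 / -1 / -2]. Elementwise product with the kernel and sum: 0·-2.
Output[0,1]: The receptive field on the zero-padded input at this output position is [0 / 1 / -2]. Elementwise product with the kernel and sum: 0·-2.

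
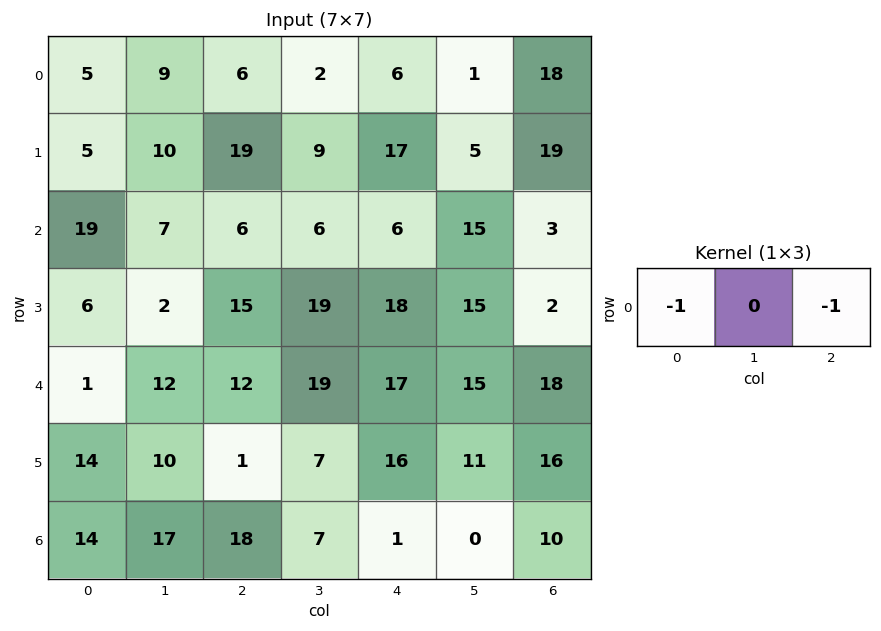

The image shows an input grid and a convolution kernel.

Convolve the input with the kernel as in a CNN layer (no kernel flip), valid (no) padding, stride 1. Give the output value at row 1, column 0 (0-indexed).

The receptive field on the input at this output position is [5 10 19]. Elementwise product with the kernel and sum: 5·-1 + 19·-1.

-24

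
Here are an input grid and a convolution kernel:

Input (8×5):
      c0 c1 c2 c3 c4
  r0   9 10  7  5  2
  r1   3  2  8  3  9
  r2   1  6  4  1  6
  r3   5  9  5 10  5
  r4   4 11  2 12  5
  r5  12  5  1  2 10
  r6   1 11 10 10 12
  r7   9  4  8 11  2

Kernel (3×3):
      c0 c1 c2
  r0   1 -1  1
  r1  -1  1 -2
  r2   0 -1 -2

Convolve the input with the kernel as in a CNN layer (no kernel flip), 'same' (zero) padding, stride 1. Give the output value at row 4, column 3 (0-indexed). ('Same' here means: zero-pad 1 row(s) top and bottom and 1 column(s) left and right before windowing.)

-22

The receptive field on the zero-padded input at this output position is [5 10 5 / 2 12 5 / 1 2 10]. Elementwise product with the kernel and sum: 5·1 + 10·-1 + 5·1 + 2·-1 + 12·1 + 5·-2 + 2·-1 + 10·-2.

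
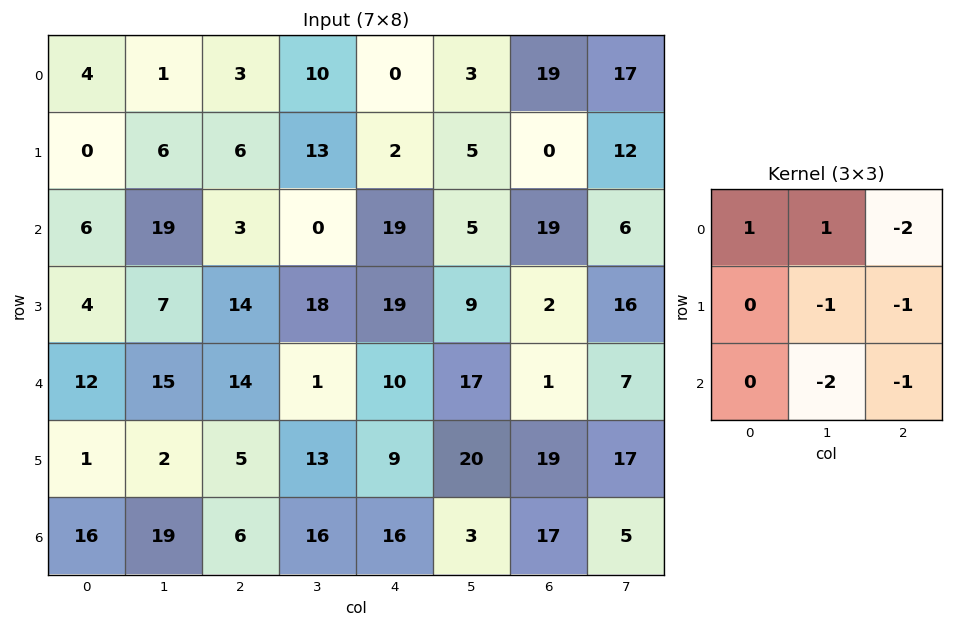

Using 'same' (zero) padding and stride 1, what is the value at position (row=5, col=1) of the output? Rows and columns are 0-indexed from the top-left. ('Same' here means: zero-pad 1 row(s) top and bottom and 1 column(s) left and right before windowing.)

-52

The receptive field on the zero-padded input at this output position is [12 15 14 / 1 2 5 / 16 19 6]. Elementwise product with the kernel and sum: 12·1 + 15·1 + 14·-2 + 2·-1 + 5·-1 + 19·-2 + 6·-1.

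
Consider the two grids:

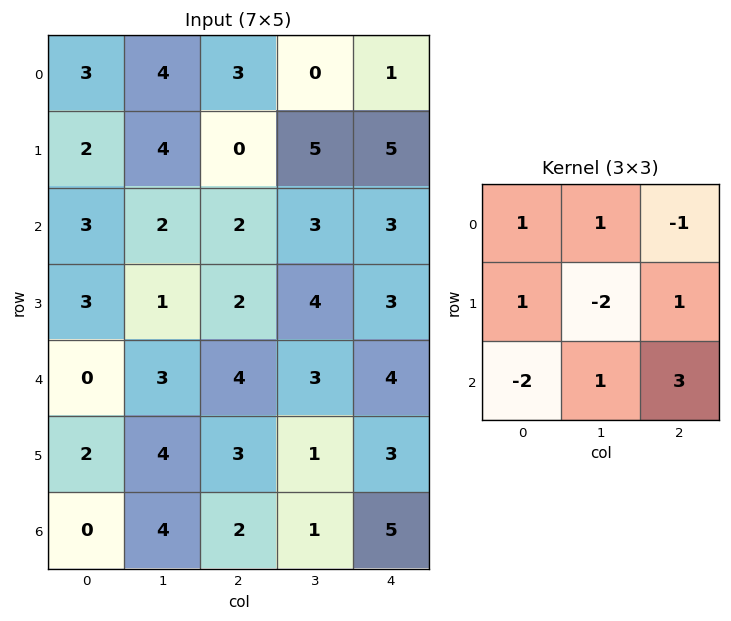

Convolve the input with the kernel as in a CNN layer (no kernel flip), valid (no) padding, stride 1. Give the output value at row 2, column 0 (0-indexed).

The receptive field on the input at this output position is [3 2 2 / 3 1 2 / 0 3 4]. Elementwise product with the kernel and sum: 3·1 + 2·1 + 2·-1 + 3·1 + 1·-2 + 2·1 + 0·-2 + 3·1 + 4·3.

21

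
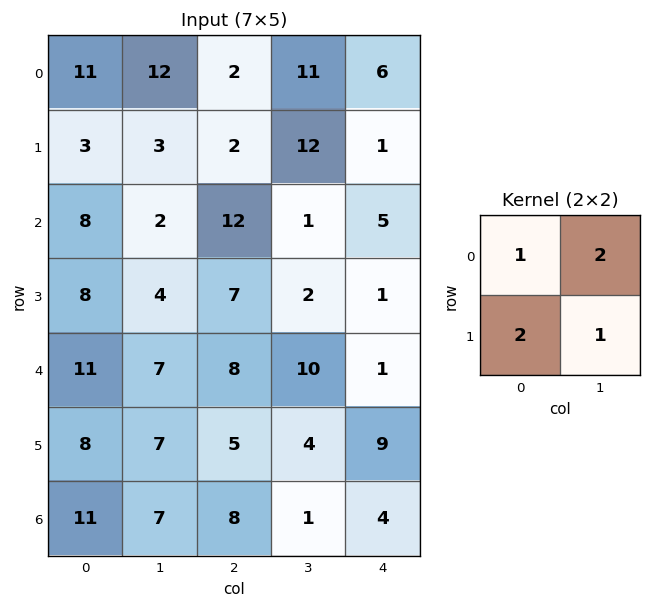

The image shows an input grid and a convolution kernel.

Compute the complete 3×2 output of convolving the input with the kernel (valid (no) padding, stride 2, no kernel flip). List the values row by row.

Output[0,0]: The receptive field on the input at this output position is [11 12 / 3 3]. Elementwise product with the kernel and sum: 11·1 + 12·2 + 3·2 + 3·1.

44 40
32 30
48 42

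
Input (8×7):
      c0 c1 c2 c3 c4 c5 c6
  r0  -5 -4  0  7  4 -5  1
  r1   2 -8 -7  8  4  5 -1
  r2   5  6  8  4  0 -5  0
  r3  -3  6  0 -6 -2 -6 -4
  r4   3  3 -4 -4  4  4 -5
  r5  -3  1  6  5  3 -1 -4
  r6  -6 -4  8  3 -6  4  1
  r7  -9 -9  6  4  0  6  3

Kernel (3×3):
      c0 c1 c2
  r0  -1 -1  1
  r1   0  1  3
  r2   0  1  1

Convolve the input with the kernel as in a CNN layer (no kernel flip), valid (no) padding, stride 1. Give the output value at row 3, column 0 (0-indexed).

The receptive field on the input at this output position is [-3 6 0 / 3 3 -4 / -3 1 6]. Elementwise product with the kernel and sum: -3·-1 + 6·-1 + 0·1 + 3·1 + -4·3 + 1·1 + 6·1.

-5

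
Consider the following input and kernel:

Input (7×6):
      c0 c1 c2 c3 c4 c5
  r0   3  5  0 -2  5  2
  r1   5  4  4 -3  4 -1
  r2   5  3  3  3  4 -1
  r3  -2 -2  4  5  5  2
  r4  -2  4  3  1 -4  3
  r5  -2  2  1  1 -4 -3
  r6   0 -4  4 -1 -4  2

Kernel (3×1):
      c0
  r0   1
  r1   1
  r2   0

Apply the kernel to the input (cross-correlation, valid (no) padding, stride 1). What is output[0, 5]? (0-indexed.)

1

The receptive field on the input at this output position is [2 / -1 / -1]. Elementwise product with the kernel and sum: 2·1 + -1·1.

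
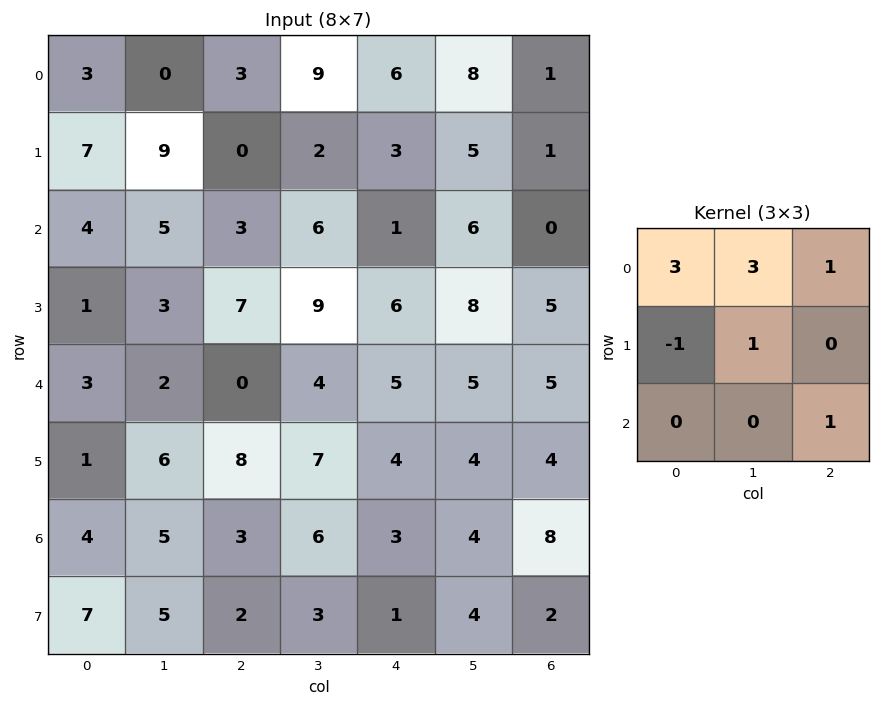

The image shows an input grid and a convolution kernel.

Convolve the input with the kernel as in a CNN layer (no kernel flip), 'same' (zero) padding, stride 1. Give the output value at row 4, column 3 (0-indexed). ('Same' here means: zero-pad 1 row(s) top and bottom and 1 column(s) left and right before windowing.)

The receptive field on the zero-padded input at this output position is [7 9 6 / 0 4 5 / 8 7 4]. Elementwise product with the kernel and sum: 7·3 + 9·3 + 6·1 + 0·-1 + 4·1 + 4·1.

62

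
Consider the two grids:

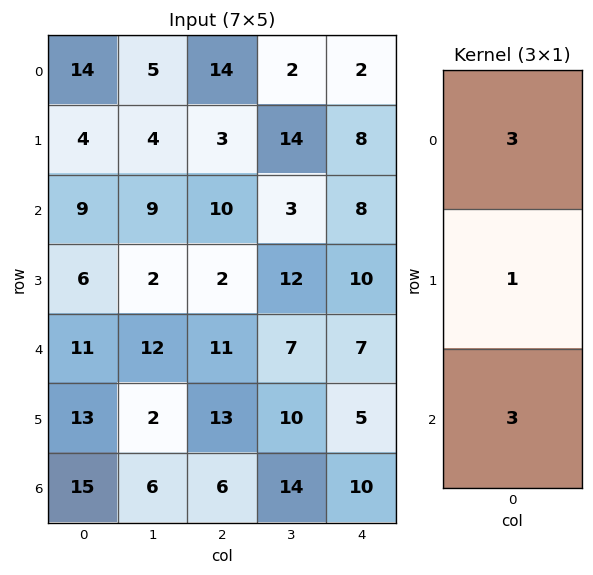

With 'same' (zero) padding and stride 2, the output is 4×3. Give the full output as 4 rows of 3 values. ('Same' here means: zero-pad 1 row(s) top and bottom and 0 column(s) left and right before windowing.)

26 23 26
39 25 62
68 56 52
54 45 25

Output[0,0]: The receptive field on the zero-padded input at this output position is [0 / 14 / 4]. Elementwise product with the kernel and sum: 0·3 + 14·1 + 4·3.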